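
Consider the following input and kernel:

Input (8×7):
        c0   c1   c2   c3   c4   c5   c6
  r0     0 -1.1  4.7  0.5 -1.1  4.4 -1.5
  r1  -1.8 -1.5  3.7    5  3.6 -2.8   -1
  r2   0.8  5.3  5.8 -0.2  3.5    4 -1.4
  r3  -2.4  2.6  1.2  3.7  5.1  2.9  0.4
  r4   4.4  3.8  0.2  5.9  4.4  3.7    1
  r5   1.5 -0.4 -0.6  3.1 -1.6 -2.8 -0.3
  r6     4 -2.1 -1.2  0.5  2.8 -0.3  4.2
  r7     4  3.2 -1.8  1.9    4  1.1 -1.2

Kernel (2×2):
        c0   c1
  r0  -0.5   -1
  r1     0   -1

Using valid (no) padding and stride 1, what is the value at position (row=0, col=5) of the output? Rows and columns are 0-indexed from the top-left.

The receptive field on the input at this output position is [4.4 -1.5 / -2.8 -1]. Elementwise product with the kernel and sum: 4.4·-0.5 + -1.5·-1 + -1·-1.

0.3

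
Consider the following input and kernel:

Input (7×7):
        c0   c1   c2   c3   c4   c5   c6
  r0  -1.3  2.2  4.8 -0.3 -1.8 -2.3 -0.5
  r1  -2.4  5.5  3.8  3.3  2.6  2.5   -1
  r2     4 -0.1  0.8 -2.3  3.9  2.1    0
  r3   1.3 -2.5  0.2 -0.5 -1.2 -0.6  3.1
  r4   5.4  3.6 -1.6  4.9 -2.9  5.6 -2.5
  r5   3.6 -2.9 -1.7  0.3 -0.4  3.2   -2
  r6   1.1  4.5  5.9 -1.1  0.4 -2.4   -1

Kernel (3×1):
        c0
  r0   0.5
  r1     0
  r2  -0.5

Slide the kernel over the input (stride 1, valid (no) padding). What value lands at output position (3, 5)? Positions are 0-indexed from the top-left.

-1.9

The receptive field on the input at this output position is [-0.6 / 5.6 / 3.2]. Elementwise product with the kernel and sum: -0.6·0.5 + 3.2·-0.5.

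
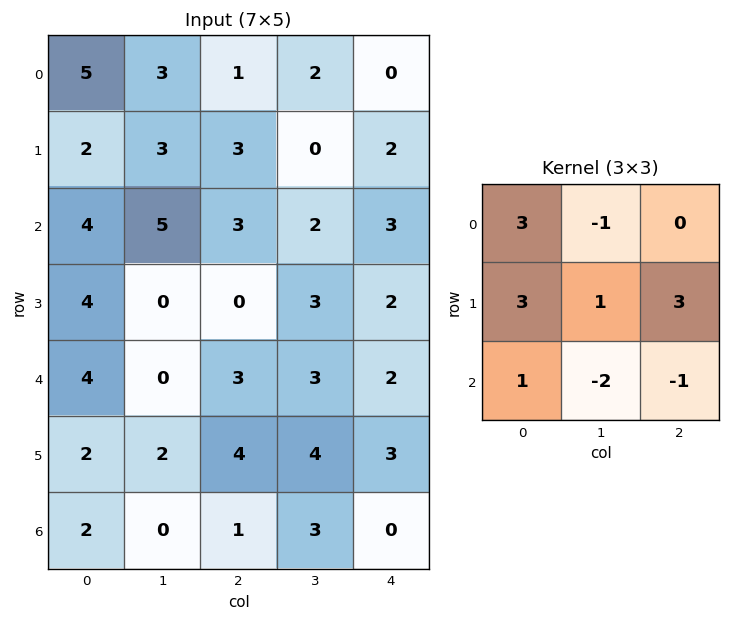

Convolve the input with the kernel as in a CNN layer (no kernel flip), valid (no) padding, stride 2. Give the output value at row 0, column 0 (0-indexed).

21

The receptive field on the input at this output position is [5 3 1 / 2 3 3 / 4 5 3]. Elementwise product with the kernel and sum: 5·3 + 3·-1 + 2·3 + 3·1 + 3·3 + 4·1 + 5·-2 + 3·-1.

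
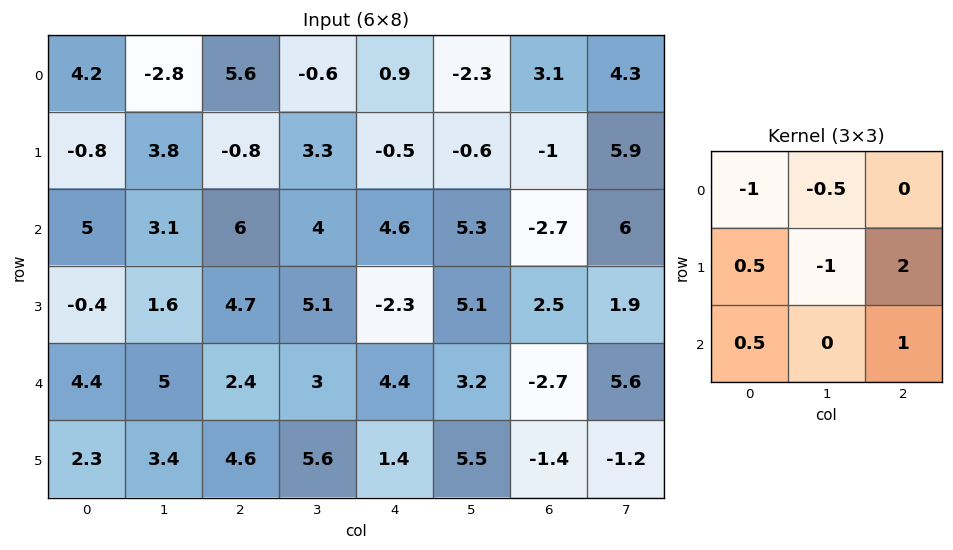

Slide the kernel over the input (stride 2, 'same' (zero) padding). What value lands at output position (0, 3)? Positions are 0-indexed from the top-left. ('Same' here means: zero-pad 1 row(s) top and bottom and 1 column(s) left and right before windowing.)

9.95

The receptive field on the zero-padded input at this output position is [0 0 0 / -2.3 3.1 4.3 / -0.6 -1 5.9]. Elementwise product with the kernel and sum: 0·-1 + 0·-0.5 + -2.3·0.5 + 3.1·-1 + 4.3·2 + -0.6·0.5 + 5.9·1.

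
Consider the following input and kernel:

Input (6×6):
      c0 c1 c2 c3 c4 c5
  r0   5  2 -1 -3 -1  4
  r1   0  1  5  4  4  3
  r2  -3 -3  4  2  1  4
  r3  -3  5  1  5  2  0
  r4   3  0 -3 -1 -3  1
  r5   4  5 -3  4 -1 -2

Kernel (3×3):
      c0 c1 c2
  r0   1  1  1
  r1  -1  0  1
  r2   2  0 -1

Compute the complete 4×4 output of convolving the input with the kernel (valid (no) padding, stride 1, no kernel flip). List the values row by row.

Output[0,0]: The receptive field on the input at this output position is [5 2 -1 / 0 1 5 / -3 -3 4]. Elementwise product with the kernel and sum: 5·1 + 2·1 + -1·1 + 0·-1 + 5·1 + -3·2 + 4·-1.
Output[0,1]: The receptive field on the input at this output position is [2 -1 -3 / 1 5 4 / -3 4 2]. Elementwise product with the kernel and sum: 2·1 + -1·1 + -3·1 + 1·-1 + 4·1 + -3·2 + 2·-1.

1 -7 1 -1
6 20 10 23
11 4 5 -1
8 16 3 19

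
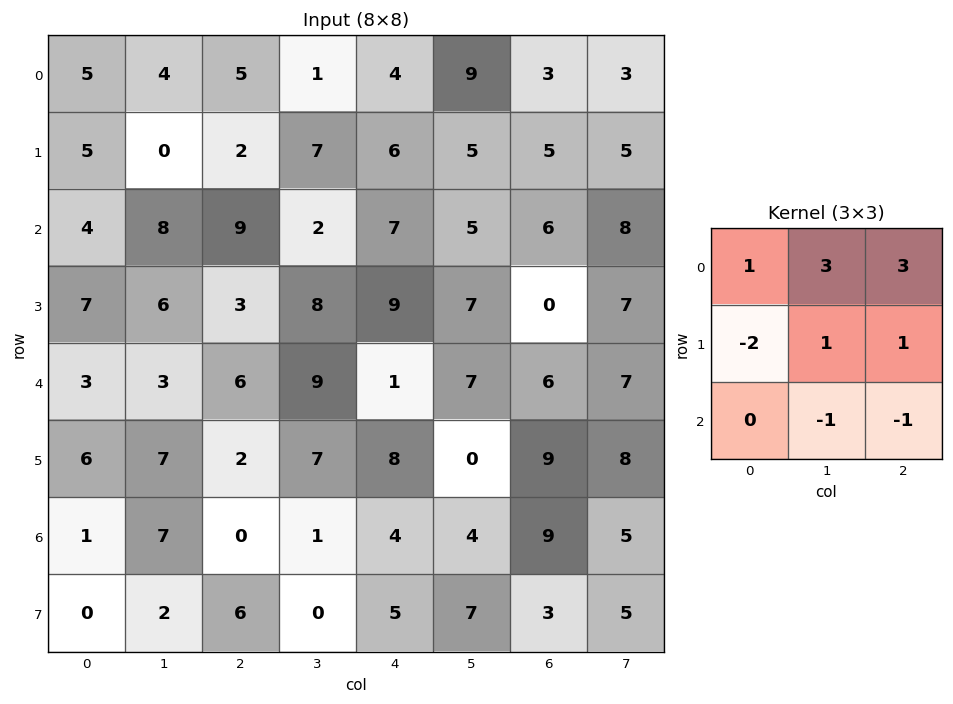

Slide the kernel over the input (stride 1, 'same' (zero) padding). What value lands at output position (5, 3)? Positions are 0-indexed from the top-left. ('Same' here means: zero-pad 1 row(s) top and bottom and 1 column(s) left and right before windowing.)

42

The receptive field on the zero-padded input at this output position is [6 9 1 / 2 7 8 / 0 1 4]. Elementwise product with the kernel and sum: 6·1 + 9·3 + 1·3 + 2·-2 + 7·1 + 8·1 + 1·-1 + 4·-1.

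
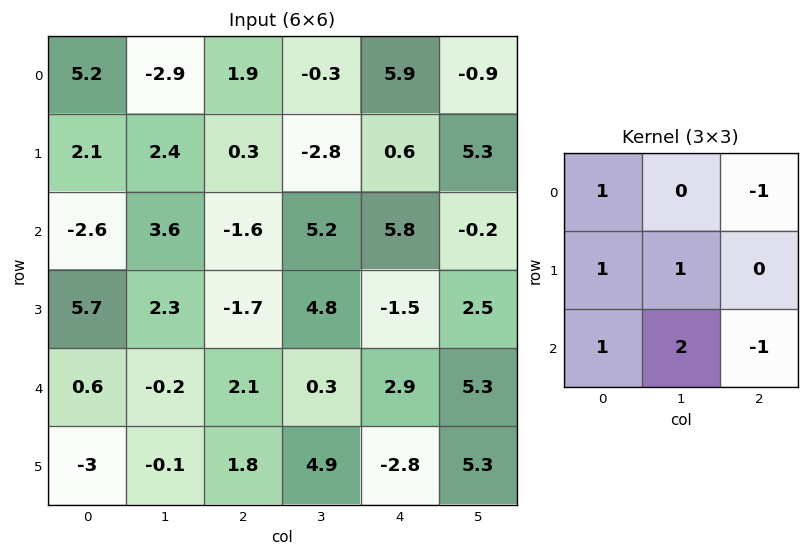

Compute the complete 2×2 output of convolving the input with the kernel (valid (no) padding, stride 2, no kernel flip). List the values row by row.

14 -3.5
5.1 -4.5

Output[0,0]: The receptive field on the input at this output position is [5.2 -2.9 1.9 / 2.1 2.4 0.3 / -2.6 3.6 -1.6]. Elementwise product with the kernel and sum: 5.2·1 + 1.9·-1 + 2.1·1 + 2.4·1 + -2.6·1 + 3.6·2 + -1.6·-1.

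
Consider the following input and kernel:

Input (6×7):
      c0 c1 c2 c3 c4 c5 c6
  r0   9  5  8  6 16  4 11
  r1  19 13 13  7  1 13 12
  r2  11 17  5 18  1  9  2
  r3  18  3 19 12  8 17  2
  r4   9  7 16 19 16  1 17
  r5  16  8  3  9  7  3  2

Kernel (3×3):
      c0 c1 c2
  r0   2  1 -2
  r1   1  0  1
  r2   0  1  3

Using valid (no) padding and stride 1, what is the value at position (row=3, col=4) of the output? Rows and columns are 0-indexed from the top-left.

71

The receptive field on the input at this output position is [8 17 2 / 16 1 17 / 7 3 2]. Elementwise product with the kernel and sum: 8·2 + 17·1 + 2·-2 + 16·1 + 17·1 + 3·1 + 2·3.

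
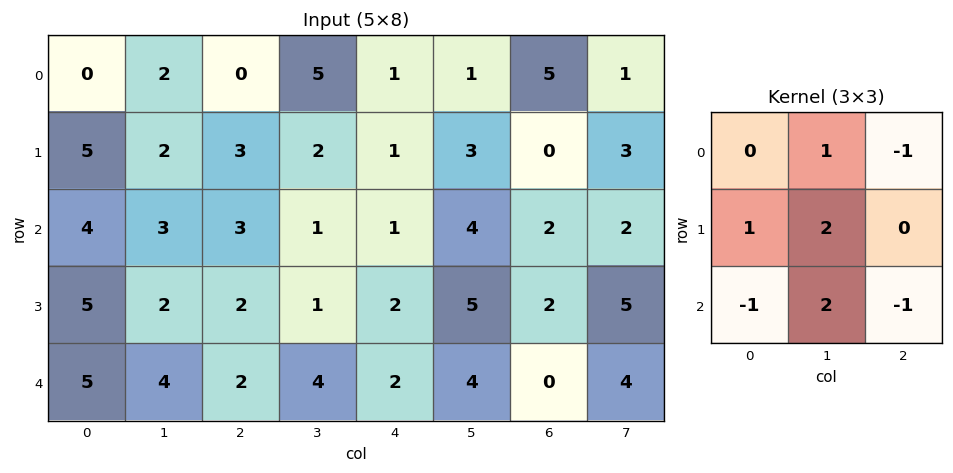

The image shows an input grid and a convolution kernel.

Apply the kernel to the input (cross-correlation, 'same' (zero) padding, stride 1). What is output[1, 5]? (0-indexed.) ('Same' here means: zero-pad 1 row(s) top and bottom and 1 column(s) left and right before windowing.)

The receptive field on the zero-padded input at this output position is [1 1 5 / 1 3 0 / 1 4 2]. Elementwise product with the kernel and sum: 1·1 + 5·-1 + 1·1 + 3·2 + 1·-1 + 4·2 + 2·-1.

8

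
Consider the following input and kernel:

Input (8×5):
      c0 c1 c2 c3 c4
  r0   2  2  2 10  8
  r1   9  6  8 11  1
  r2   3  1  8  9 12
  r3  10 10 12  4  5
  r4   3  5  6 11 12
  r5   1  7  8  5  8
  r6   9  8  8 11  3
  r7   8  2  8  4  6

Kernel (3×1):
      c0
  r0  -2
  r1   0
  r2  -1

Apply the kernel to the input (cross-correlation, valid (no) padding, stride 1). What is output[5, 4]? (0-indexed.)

The receptive field on the input at this output position is [8 / 3 / 6]. Elementwise product with the kernel and sum: 8·-2 + 6·-1.

-22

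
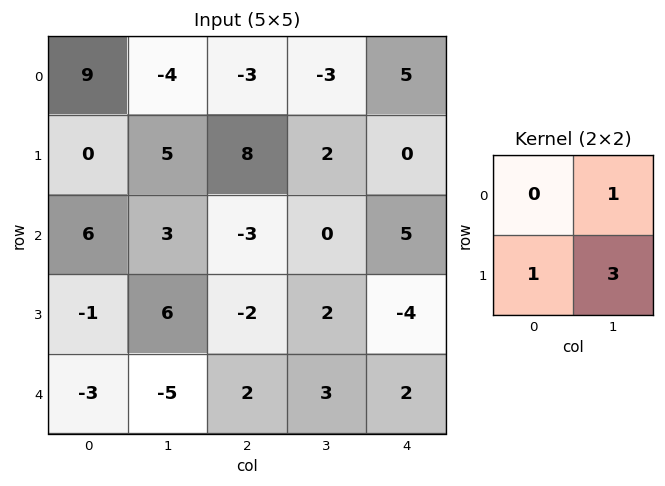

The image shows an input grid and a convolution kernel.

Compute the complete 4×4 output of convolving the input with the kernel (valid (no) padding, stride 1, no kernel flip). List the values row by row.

11 26 11 7
20 2 -1 15
20 -3 4 -5
-12 -1 13 5

Output[0,0]: The receptive field on the input at this output position is [9 -4 / 0 5]. Elementwise product with the kernel and sum: -4·1 + 0·1 + 5·3.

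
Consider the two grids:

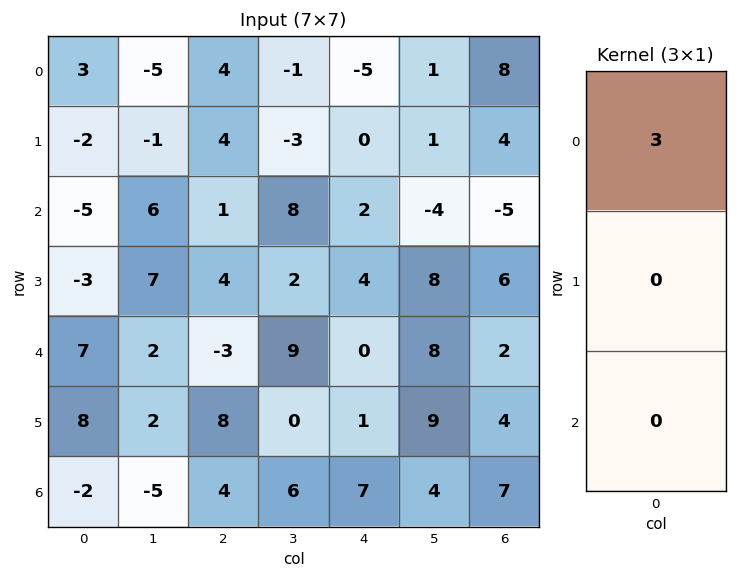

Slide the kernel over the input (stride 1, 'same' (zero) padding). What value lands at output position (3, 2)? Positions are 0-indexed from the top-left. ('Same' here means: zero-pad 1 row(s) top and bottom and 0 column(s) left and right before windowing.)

The receptive field on the zero-padded input at this output position is [1 / 4 / -3]. Elementwise product with the kernel and sum: 1·3.

3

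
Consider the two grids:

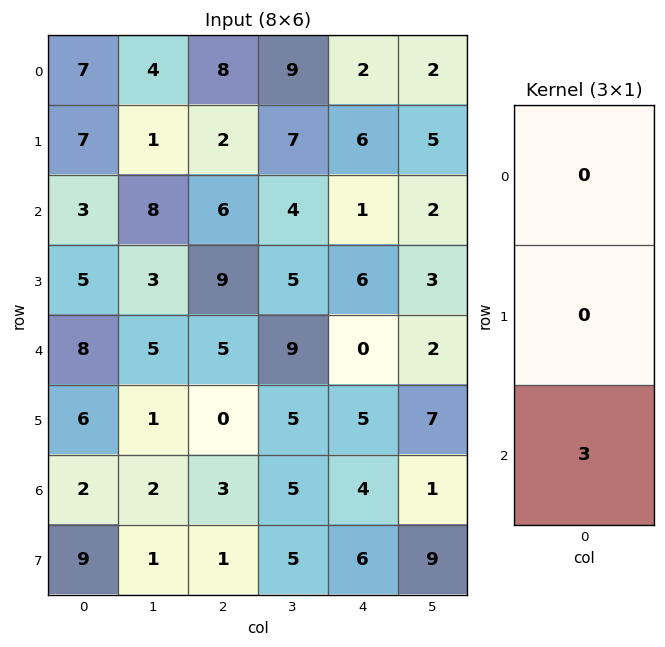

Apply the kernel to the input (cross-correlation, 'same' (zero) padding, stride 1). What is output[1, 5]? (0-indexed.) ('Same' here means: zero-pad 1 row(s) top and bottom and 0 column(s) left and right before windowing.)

The receptive field on the zero-padded input at this output position is [2 / 5 / 2]. Elementwise product with the kernel and sum: 2·3.

6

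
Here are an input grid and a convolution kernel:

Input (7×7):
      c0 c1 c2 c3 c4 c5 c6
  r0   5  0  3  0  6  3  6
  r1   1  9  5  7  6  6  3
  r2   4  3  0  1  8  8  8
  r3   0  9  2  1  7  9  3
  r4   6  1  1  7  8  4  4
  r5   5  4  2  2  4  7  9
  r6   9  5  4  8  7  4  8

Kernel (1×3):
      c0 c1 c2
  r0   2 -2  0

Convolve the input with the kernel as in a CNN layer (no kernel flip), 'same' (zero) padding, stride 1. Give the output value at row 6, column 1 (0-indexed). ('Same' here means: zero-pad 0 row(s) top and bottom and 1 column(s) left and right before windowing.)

The receptive field on the zero-padded input at this output position is [9 5 4]. Elementwise product with the kernel and sum: 9·2 + 5·-2.

8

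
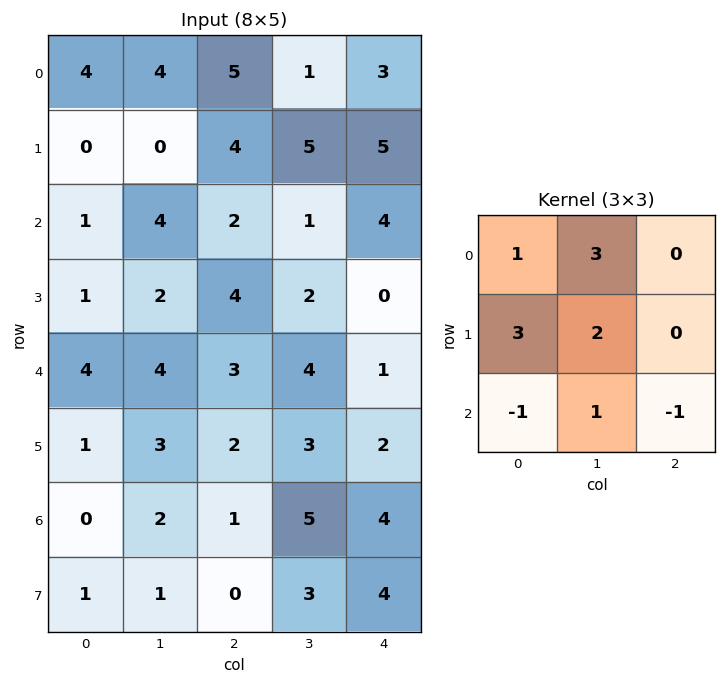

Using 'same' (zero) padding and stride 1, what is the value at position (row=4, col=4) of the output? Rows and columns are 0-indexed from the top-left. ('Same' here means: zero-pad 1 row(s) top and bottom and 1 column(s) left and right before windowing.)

15

The receptive field on the zero-padded input at this output position is [2 0 0 / 4 1 0 / 3 2 0]. Elementwise product with the kernel and sum: 2·1 + 0·3 + 4·3 + 1·2 + 3·-1 + 2·1 + 0·-1.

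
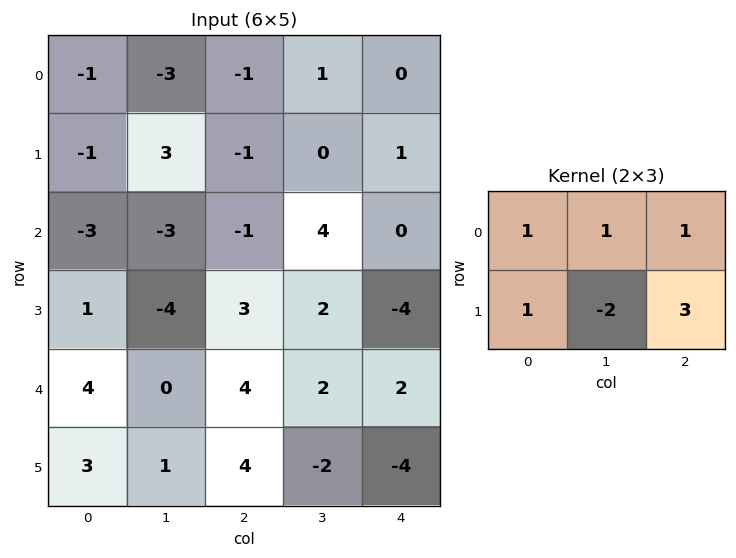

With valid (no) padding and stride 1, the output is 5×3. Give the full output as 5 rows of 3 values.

Output[0,0]: The receptive field on the input at this output position is [-1 -3 -1 / -1 3 -1]. Elementwise product with the kernel and sum: -1·1 + -3·1 + -1·1 + -1·1 + 3·-2 + -1·3.
Output[0,1]: The receptive field on the input at this output position is [-3 -1 1 / 3 -1 0]. Elementwise product with the kernel and sum: -3·1 + -1·1 + 1·1 + 3·1 + -1·-2 + 0·3.

-15 2 2
1 13 -9
11 -4 -10
16 -1 7
21 -7 4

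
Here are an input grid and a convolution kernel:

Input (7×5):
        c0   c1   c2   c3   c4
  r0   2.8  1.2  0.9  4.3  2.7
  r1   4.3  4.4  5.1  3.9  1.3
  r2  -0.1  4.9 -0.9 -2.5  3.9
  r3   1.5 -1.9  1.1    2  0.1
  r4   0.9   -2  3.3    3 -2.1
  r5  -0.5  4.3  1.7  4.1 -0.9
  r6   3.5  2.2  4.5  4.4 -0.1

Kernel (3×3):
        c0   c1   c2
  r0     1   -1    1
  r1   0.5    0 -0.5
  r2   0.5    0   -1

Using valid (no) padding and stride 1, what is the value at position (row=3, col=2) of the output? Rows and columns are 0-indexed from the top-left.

The receptive field on the input at this output position is [1.1 2 0.1 / 3.3 3 -2.1 / 1.7 4.1 -0.9]. Elementwise product with the kernel and sum: 1.1·1 + 2·-1 + 0.1·1 + 3.3·0.5 + -2.1·-0.5 + 1.7·0.5 + -0.9·-1.

3.65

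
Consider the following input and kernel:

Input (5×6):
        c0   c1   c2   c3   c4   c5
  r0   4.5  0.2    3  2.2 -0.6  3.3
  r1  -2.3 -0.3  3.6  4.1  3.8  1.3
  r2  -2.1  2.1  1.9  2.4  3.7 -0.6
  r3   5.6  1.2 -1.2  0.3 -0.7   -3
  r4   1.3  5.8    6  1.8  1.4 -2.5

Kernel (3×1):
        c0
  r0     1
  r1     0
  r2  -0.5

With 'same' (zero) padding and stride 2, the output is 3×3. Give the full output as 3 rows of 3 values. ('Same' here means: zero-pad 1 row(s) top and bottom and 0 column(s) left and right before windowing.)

Output[0,0]: The receptive field on the zero-padded input at this output position is [0 / 4.5 / -2.3]. Elementwise product with the kernel and sum: 0·1 + -2.3·-0.5.

1.15 -1.8 -1.9
-5.1 4.2 4.15
5.6 -1.2 -0.7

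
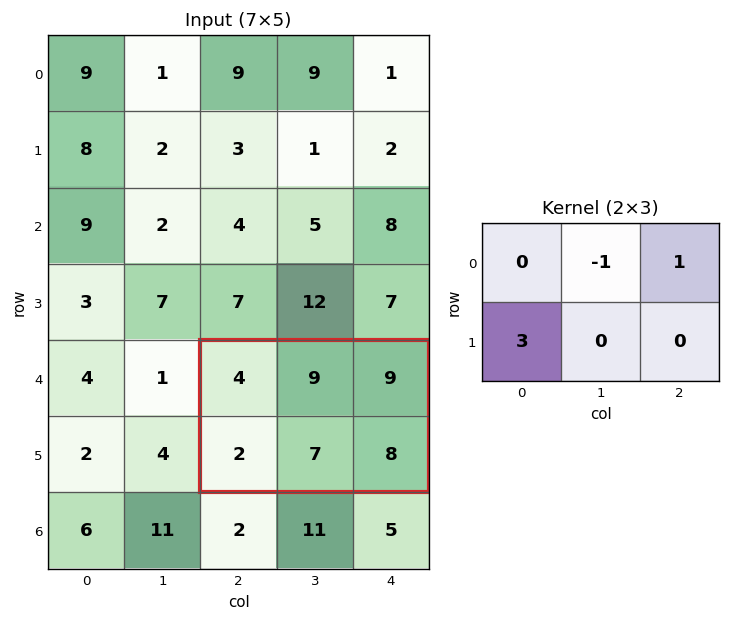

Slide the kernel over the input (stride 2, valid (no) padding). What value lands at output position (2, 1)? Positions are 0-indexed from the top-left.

6

The receptive field on the input at this output position is [4 9 9 / 2 7 8]. Elementwise product with the kernel and sum: 9·-1 + 9·1 + 2·3.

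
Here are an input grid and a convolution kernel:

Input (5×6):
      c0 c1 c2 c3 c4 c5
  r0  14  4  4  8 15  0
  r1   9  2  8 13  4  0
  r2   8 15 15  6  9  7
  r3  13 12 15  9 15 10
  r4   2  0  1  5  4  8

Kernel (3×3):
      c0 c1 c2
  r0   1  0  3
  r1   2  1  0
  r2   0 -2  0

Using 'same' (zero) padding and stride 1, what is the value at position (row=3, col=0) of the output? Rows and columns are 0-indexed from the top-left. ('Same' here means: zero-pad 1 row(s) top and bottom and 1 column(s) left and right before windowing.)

54

The receptive field on the zero-padded input at this output position is [0 8 15 / 0 13 12 / 0 2 0]. Elementwise product with the kernel and sum: 0·1 + 15·3 + 0·2 + 13·1 + 2·-2.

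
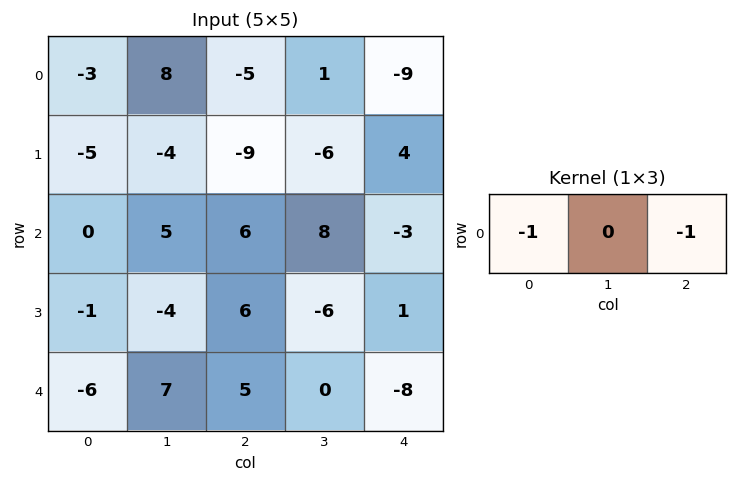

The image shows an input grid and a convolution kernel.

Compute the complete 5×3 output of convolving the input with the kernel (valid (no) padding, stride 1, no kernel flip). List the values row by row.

Output[0,0]: The receptive field on the input at this output position is [-3 8 -5]. Elementwise product with the kernel and sum: -3·-1 + -5·-1.

8 -9 14
14 10 5
-6 -13 -3
-5 10 -7
1 -7 3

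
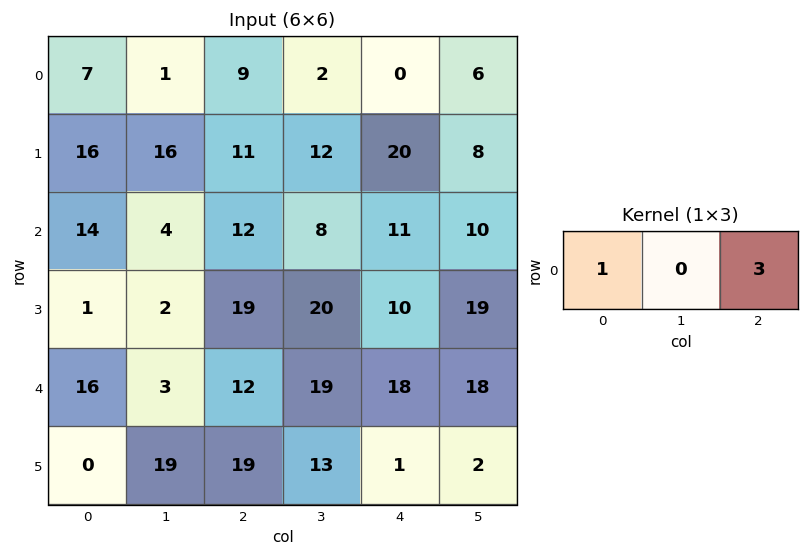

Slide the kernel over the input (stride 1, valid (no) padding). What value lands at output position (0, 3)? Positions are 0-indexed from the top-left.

The receptive field on the input at this output position is [2 0 6]. Elementwise product with the kernel and sum: 2·1 + 6·3.

20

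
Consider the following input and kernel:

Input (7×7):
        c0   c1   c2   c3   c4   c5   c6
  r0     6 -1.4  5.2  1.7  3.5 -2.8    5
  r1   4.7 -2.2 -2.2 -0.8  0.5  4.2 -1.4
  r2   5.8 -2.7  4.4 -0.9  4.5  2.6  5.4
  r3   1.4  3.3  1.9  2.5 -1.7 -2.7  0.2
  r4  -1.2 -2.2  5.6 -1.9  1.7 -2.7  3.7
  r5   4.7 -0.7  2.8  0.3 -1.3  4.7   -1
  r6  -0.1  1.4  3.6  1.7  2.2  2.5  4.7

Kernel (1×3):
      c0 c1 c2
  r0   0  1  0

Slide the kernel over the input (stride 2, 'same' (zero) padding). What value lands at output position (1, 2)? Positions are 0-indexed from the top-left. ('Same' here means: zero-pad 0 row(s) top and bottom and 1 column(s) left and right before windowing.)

The receptive field on the zero-padded input at this output position is [-0.9 4.5 2.6]. Elementwise product with the kernel and sum: 4.5·1.

4.5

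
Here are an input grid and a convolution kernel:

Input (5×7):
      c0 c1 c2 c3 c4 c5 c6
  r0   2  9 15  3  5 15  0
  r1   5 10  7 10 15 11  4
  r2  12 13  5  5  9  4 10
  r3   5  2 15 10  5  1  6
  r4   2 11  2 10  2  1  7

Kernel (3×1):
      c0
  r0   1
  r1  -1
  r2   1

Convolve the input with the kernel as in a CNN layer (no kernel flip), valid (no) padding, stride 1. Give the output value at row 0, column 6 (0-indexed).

6

The receptive field on the input at this output position is [0 / 4 / 10]. Elementwise product with the kernel and sum: 0·1 + 4·-1 + 10·1.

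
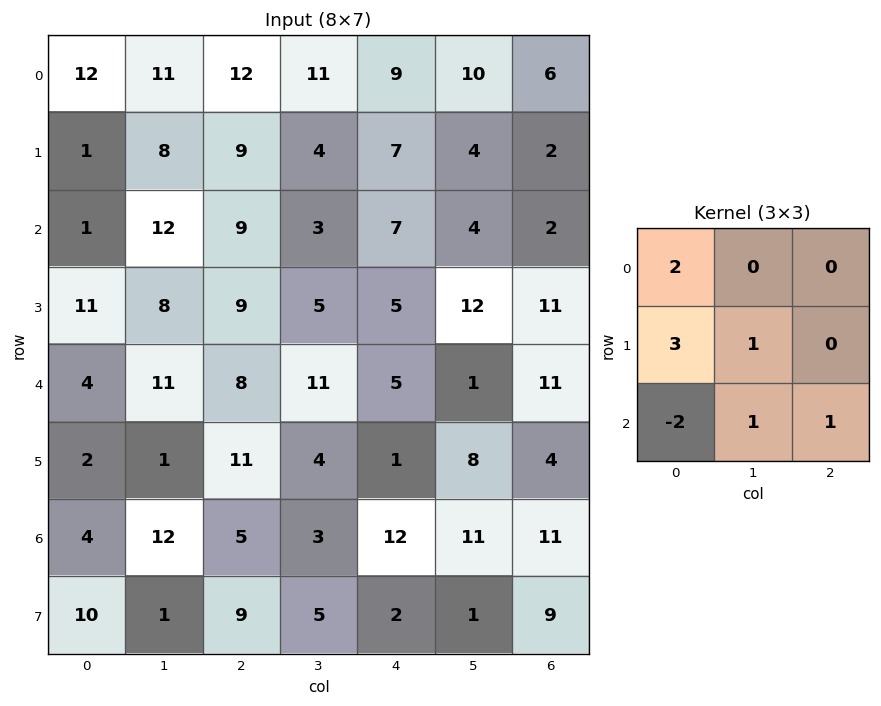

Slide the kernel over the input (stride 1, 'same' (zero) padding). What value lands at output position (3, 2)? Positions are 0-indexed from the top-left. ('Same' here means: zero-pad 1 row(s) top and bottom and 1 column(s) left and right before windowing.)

The receptive field on the zero-padded input at this output position is [12 9 3 / 8 9 5 / 11 8 11]. Elementwise product with the kernel and sum: 12·2 + 8·3 + 9·1 + 11·-2 + 8·1 + 11·1.

54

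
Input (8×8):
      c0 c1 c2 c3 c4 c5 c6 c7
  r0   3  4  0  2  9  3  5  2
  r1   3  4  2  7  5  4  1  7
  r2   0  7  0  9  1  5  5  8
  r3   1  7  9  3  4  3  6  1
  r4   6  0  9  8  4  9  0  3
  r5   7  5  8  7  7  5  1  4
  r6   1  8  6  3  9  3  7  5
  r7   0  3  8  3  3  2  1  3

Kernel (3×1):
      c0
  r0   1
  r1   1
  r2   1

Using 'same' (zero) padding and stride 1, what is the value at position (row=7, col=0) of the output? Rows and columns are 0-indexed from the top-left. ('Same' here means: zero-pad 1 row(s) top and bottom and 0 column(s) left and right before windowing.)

1

The receptive field on the zero-padded input at this output position is [1 / 0 / 0]. Elementwise product with the kernel and sum: 1·1 + 0·1 + 0·1.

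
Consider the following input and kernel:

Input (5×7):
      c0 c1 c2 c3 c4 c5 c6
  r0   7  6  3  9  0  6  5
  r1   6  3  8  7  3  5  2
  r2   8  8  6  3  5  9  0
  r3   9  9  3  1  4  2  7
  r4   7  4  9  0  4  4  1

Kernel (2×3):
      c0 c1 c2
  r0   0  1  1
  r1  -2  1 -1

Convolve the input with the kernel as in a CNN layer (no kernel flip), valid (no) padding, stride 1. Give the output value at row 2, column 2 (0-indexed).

-1

The receptive field on the input at this output position is [6 3 5 / 3 1 4]. Elementwise product with the kernel and sum: 3·1 + 5·1 + 3·-2 + 1·1 + 4·-1.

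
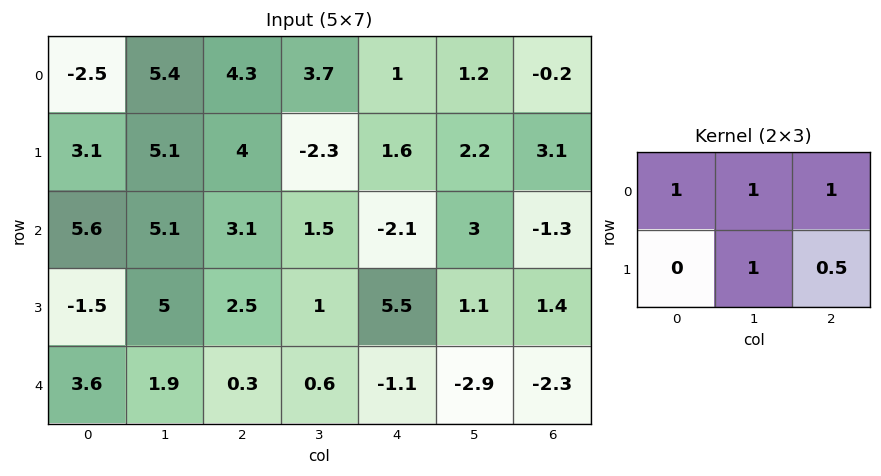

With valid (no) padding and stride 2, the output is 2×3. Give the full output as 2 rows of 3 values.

Output[0,0]: The receptive field on the input at this output position is [-2.5 5.4 4.3 / 3.1 5.1 4]. Elementwise product with the kernel and sum: -2.5·1 + 5.4·1 + 4.3·1 + 5.1·1 + 4·0.5.
Output[0,1]: The receptive field on the input at this output position is [4.3 3.7 1 / 4 -2.3 1.6]. Elementwise product with the kernel and sum: 4.3·1 + 3.7·1 + 1·1 + -2.3·1 + 1.6·0.5.

14.3 7.5 5.75
20.05 6.25 1.4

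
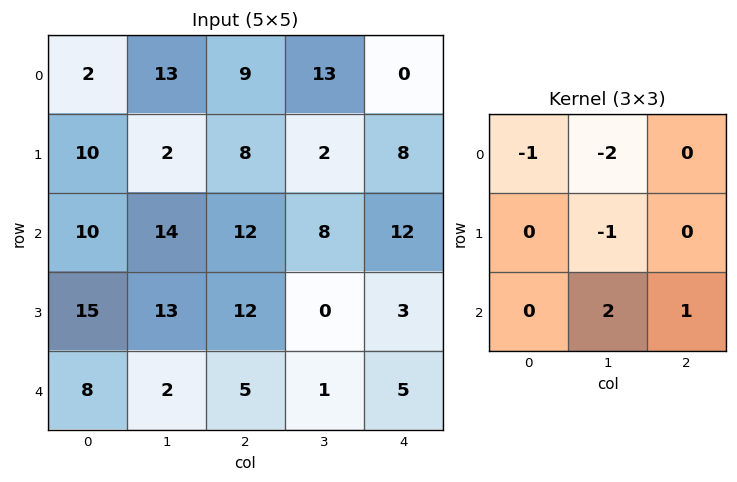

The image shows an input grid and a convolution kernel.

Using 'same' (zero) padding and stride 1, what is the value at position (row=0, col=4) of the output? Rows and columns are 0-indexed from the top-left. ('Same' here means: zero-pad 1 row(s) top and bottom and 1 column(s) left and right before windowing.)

16

The receptive field on the zero-padded input at this output position is [0 0 0 / 13 0 0 / 2 8 0]. Elementwise product with the kernel and sum: 0·-1 + 0·-2 + 0·-1 + 8·2 + 0·1.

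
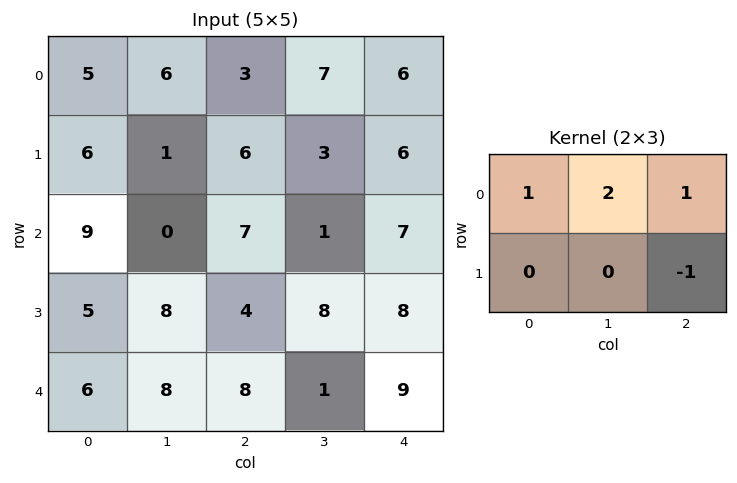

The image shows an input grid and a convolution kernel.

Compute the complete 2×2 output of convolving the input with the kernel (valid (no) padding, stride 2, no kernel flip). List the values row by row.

Output[0,0]: The receptive field on the input at this output position is [5 6 3 / 6 1 6]. Elementwise product with the kernel and sum: 5·1 + 6·2 + 3·1 + 6·-1.
Output[0,1]: The receptive field on the input at this output position is [3 7 6 / 6 3 6]. Elementwise product with the kernel and sum: 3·1 + 7·2 + 6·1 + 6·-1.

14 17
12 8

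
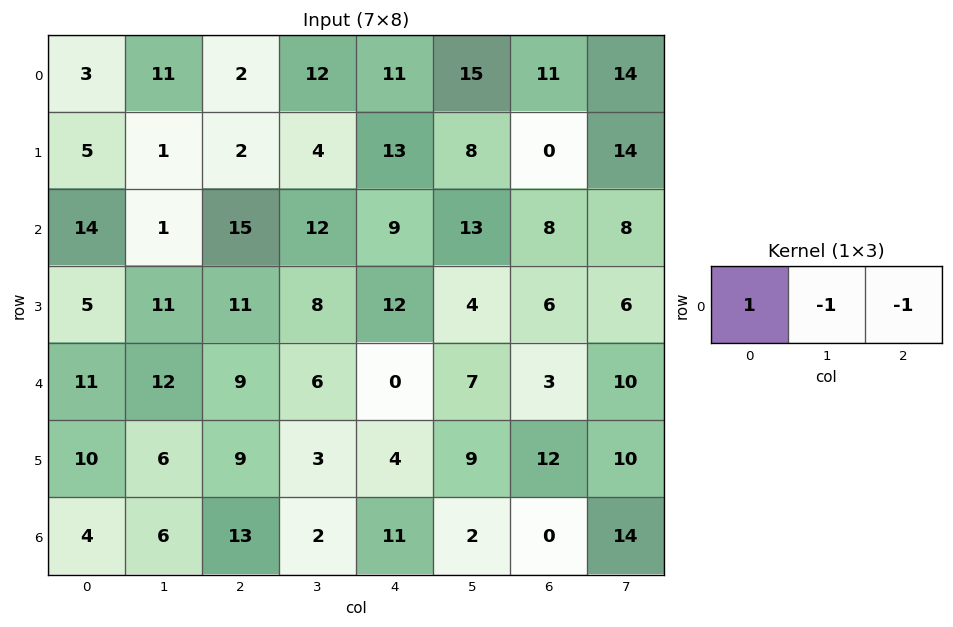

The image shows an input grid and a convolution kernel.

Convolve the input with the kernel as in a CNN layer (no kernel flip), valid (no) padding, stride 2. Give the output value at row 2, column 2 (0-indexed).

-10

The receptive field on the input at this output position is [0 7 3]. Elementwise product with the kernel and sum: 0·1 + 7·-1 + 3·-1.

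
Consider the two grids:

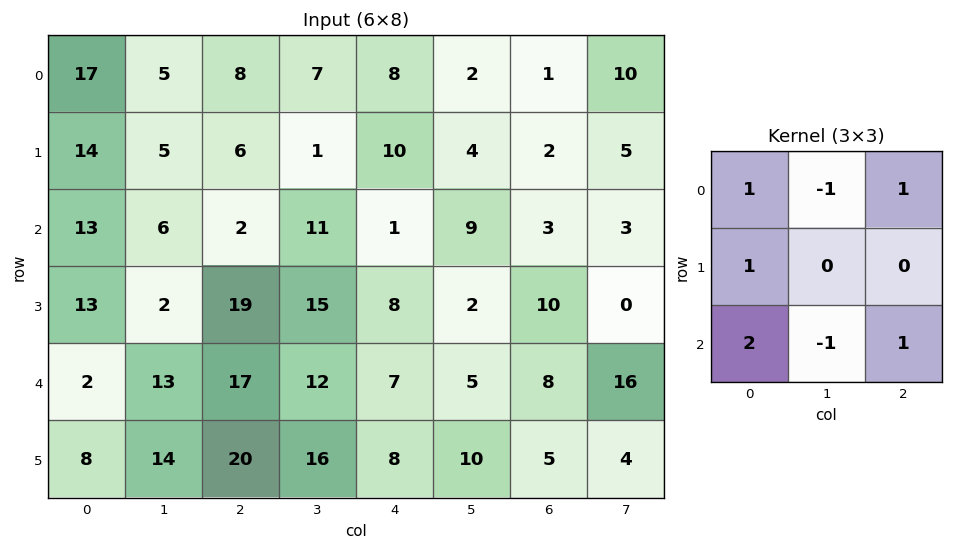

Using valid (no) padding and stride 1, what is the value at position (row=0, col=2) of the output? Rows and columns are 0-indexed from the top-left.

The receptive field on the input at this output position is [8 7 8 / 6 1 10 / 2 11 1]. Elementwise product with the kernel and sum: 8·1 + 7·-1 + 8·1 + 6·1 + 2·2 + 11·-1 + 1·1.

9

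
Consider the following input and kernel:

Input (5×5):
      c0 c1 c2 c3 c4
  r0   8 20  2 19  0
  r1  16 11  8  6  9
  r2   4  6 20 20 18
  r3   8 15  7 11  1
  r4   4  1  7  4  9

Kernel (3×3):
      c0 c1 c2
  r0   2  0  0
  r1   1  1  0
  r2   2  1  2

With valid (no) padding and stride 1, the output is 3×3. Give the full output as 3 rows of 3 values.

Output[0,0]: The receptive field on the input at this output position is [8 20 2 / 16 11 8 / 4 6 20]. Elementwise product with the kernel and sum: 8·2 + 16·1 + 11·1 + 4·2 + 6·1 + 20·2.
Output[0,1]: The receptive field on the input at this output position is [20 2 19 / 11 8 6 / 6 20 20]. Elementwise product with the kernel and sum: 20·2 + 11·1 + 8·1 + 6·2 + 20·1 + 20·2.

97 131 114
87 107 83
54 51 94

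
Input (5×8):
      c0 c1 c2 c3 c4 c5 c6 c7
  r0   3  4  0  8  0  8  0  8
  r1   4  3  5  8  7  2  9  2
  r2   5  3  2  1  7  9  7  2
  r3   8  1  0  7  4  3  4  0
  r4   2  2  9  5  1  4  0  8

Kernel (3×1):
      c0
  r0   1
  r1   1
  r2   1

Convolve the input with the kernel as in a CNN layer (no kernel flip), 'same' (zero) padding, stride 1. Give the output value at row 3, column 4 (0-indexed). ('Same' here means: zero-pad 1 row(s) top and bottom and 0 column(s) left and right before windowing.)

The receptive field on the zero-padded input at this output position is [7 / 4 / 1]. Elementwise product with the kernel and sum: 7·1 + 4·1 + 1·1.

12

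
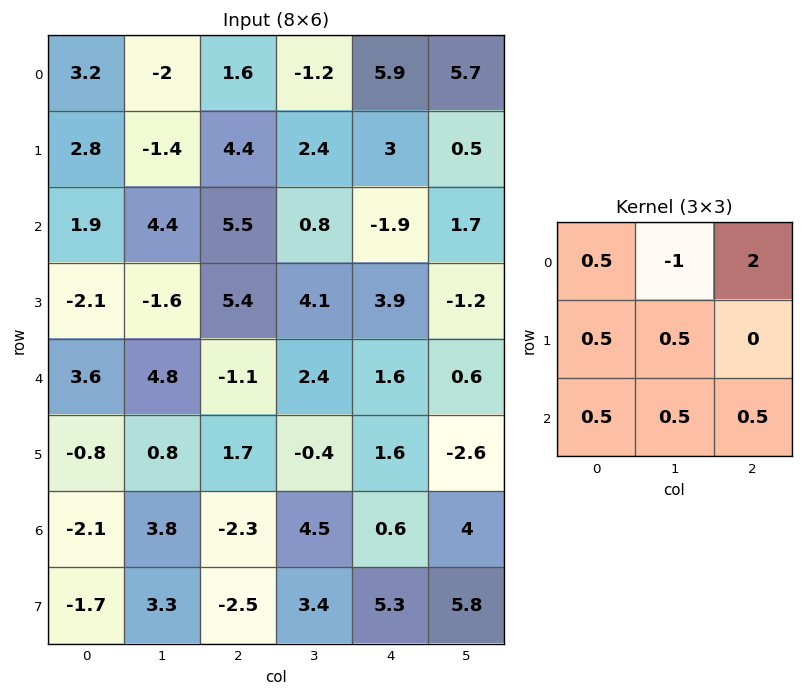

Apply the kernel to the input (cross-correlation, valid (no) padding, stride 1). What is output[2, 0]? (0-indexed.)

9.35

The receptive field on the input at this output position is [1.9 4.4 5.5 / -2.1 -1.6 5.4 / 3.6 4.8 -1.1]. Elementwise product with the kernel and sum: 1.9·0.5 + 4.4·-1 + 5.5·2 + -2.1·0.5 + -1.6·0.5 + 3.6·0.5 + 4.8·0.5 + -1.1·0.5.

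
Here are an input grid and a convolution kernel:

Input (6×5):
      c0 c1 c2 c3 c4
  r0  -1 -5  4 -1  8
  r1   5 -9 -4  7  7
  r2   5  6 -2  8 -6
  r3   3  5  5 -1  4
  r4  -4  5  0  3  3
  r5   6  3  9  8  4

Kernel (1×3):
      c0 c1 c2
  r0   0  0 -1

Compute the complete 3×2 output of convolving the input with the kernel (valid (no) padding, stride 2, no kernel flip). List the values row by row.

-4 -8
2 6
0 -3

Output[0,0]: The receptive field on the input at this output position is [-1 -5 4]. Elementwise product with the kernel and sum: 4·-1.
Output[0,1]: The receptive field on the input at this output position is [4 -1 8]. Elementwise product with the kernel and sum: 8·-1.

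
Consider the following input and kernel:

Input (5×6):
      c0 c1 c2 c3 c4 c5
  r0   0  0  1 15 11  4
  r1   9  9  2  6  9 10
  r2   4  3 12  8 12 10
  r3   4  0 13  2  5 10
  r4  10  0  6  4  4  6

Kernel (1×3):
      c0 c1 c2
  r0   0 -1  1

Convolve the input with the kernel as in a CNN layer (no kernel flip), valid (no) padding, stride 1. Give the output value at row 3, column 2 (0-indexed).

The receptive field on the input at this output position is [13 2 5]. Elementwise product with the kernel and sum: 2·-1 + 5·1.

3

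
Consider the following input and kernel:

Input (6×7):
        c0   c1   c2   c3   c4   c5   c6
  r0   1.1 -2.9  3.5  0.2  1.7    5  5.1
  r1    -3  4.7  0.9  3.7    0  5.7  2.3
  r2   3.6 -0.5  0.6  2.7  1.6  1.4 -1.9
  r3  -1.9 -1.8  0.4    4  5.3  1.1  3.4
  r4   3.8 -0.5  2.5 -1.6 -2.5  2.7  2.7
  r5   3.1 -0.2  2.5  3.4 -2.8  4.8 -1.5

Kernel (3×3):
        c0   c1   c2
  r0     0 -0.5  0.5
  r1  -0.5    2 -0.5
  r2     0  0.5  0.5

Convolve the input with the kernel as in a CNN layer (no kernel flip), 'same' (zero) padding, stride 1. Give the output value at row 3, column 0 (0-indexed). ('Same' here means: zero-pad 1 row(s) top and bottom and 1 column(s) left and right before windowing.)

-3.3

The receptive field on the zero-padded input at this output position is [0 3.6 -0.5 / 0 -1.9 -1.8 / 0 3.8 -0.5]. Elementwise product with the kernel and sum: 3.6·-0.5 + -0.5·0.5 + 0·-0.5 + -1.9·2 + -1.8·-0.5 + 3.8·0.5 + -0.5·0.5.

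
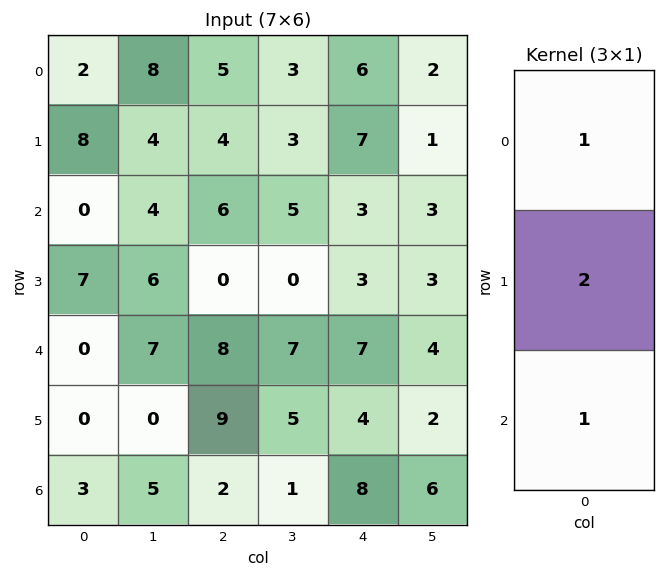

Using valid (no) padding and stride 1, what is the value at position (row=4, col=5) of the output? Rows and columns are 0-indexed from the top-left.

The receptive field on the input at this output position is [4 / 2 / 6]. Elementwise product with the kernel and sum: 4·1 + 2·2 + 6·1.

14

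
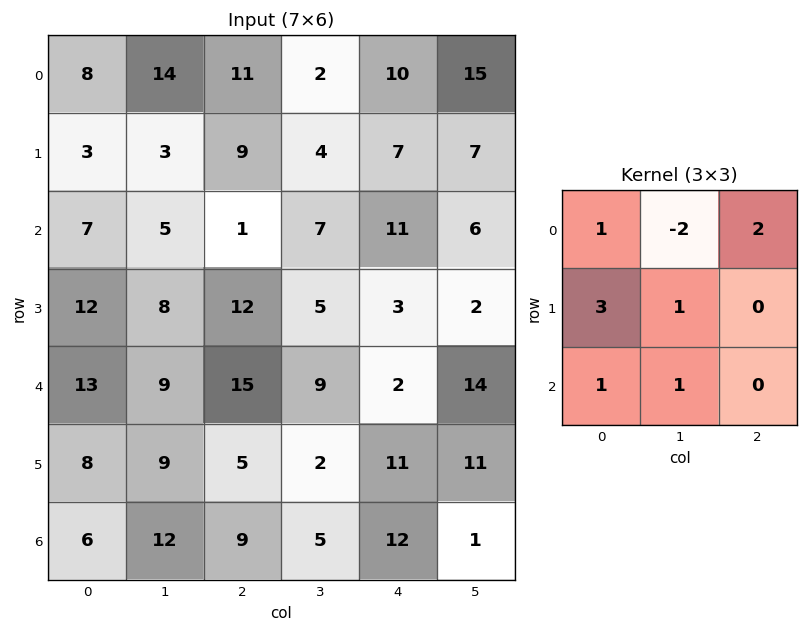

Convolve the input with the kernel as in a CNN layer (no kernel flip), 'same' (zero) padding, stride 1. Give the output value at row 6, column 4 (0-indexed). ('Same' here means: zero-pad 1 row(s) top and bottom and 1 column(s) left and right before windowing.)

The receptive field on the zero-padded input at this output position is [2 11 11 / 5 12 1 / 0 0 0]. Elementwise product with the kernel and sum: 2·1 + 11·-2 + 11·2 + 5·3 + 12·1 + 0·1 + 0·1.

29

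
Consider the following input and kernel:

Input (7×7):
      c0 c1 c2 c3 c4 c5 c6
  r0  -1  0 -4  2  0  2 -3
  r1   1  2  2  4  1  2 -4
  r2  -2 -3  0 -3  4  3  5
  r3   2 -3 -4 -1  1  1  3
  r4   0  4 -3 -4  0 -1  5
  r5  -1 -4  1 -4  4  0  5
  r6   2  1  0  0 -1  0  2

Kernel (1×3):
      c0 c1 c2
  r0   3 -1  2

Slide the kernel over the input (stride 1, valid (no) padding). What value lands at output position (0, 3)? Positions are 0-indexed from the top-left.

The receptive field on the input at this output position is [2 0 2]. Elementwise product with the kernel and sum: 2·3 + 0·-1 + 2·2.

10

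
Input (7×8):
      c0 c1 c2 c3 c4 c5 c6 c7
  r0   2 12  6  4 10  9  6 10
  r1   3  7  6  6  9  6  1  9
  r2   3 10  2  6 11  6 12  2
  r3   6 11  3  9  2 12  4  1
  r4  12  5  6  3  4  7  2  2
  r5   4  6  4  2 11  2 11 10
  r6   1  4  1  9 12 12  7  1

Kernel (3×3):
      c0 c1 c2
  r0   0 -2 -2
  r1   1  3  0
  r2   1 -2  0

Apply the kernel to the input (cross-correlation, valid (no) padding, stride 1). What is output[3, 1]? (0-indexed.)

-3

The receptive field on the input at this output position is [11 3 9 / 5 6 3 / 6 4 2]. Elementwise product with the kernel and sum: 3·-2 + 9·-2 + 5·1 + 6·3 + 6·1 + 4·-2.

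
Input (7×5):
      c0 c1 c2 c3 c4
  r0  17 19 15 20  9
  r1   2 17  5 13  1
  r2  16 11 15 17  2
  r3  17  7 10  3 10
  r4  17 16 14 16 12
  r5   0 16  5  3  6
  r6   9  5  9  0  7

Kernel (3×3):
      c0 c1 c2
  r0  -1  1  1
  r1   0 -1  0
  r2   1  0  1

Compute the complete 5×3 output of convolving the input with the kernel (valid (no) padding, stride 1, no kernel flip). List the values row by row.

31 39 18
36 -4 12
34 43 27
-11 11 -2
15 14 27

Output[0,0]: The receptive field on the input at this output position is [17 19 15 / 2 17 5 / 16 11 15]. Elementwise product with the kernel and sum: 17·-1 + 19·1 + 15·1 + 17·-1 + 16·1 + 15·1.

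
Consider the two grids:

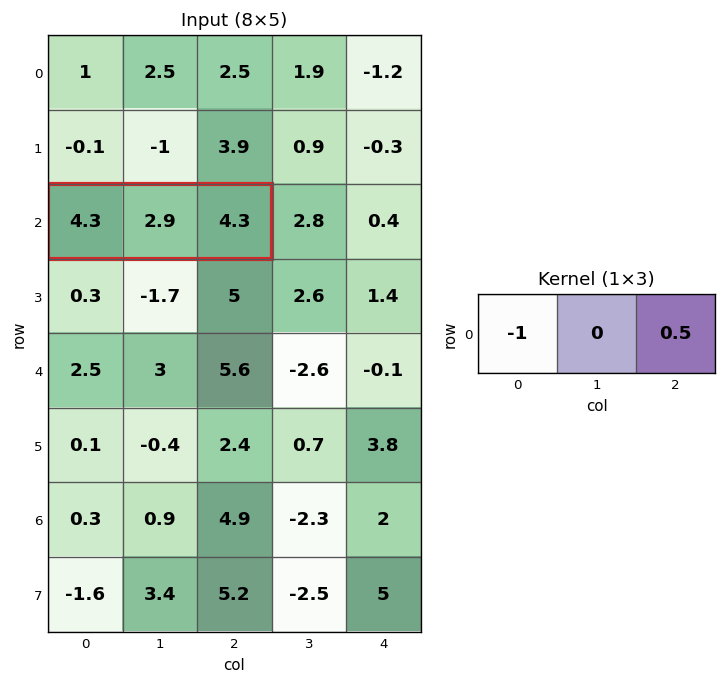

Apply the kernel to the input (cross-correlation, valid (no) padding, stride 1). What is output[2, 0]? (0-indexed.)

-2.15

The receptive field on the input at this output position is [4.3 2.9 4.3]. Elementwise product with the kernel and sum: 4.3·-1 + 4.3·0.5.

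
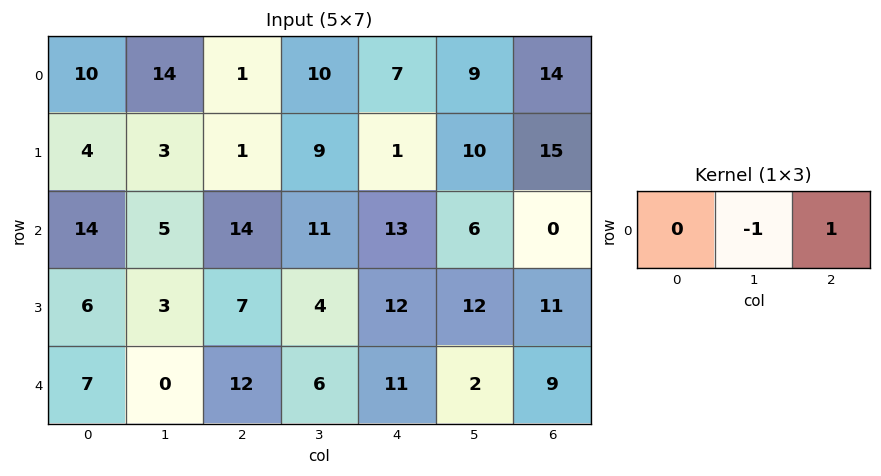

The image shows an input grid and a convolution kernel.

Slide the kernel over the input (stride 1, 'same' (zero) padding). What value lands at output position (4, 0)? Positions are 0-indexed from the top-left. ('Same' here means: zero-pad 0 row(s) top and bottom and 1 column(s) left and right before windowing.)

The receptive field on the zero-padded input at this output position is [0 7 0]. Elementwise product with the kernel and sum: 7·-1 + 0·1.

-7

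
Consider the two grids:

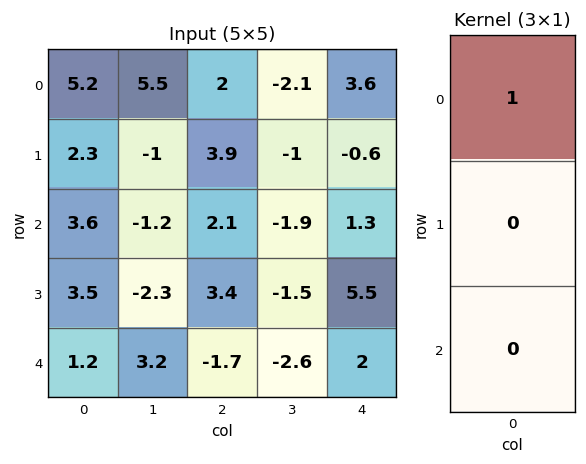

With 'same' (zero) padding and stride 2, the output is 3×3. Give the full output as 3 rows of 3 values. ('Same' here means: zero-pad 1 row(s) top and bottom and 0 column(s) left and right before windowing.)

0 0 0
2.3 3.9 -0.6
3.5 3.4 5.5

Output[0,0]: The receptive field on the zero-padded input at this output position is [0 / 5.2 / 2.3]. Elementwise product with the kernel and sum: 0·1.
Output[0,1]: The receptive field on the zero-padded input at this output position is [0 / 2 / 3.9]. Elementwise product with the kernel and sum: 0·1.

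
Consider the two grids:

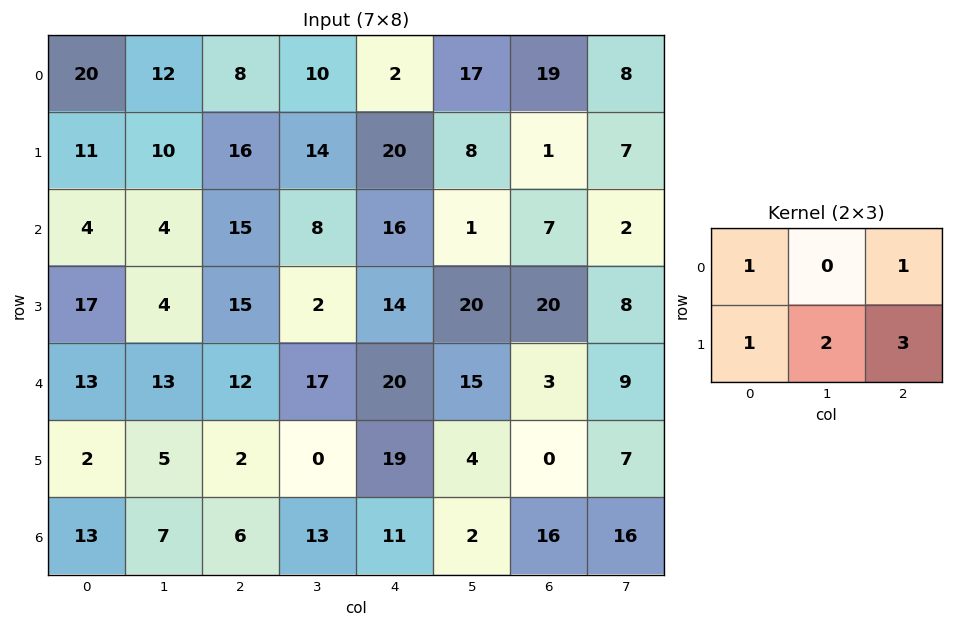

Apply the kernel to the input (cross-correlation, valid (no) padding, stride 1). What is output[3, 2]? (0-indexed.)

The receptive field on the input at this output position is [15 2 14 / 12 17 20]. Elementwise product with the kernel and sum: 15·1 + 14·1 + 12·1 + 17·2 + 20·3.

135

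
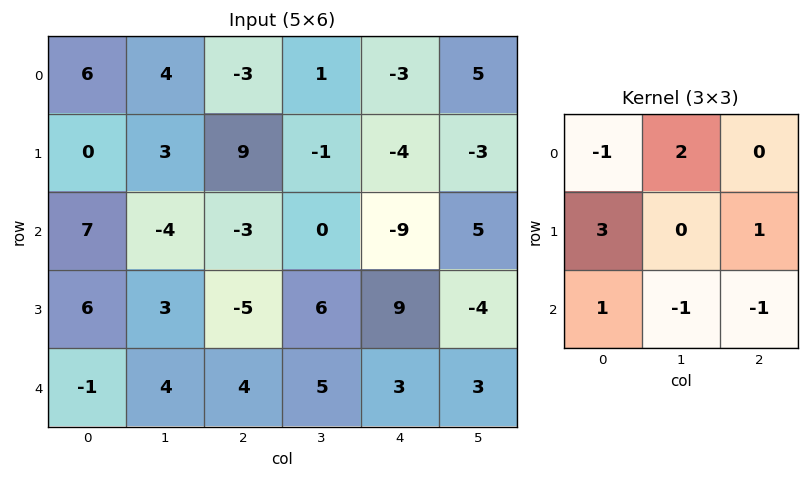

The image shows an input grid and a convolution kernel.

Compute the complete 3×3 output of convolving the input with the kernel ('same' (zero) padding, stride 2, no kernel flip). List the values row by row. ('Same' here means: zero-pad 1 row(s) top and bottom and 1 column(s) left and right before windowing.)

Output[0,0]: The receptive field on the zero-padded input at this output position is [0 0 0 / 0 6 4 / 0 0 3]. Elementwise product with the kernel and sum: 0·-1 + 0·2 + 0·3 + 4·1 + 0·1 + 0·-1 + 3·-1.
Output[0,1]: The receptive field on the zero-padded input at this output position is [0 0 0 / 4 -3 1 / 3 9 -1]. Elementwise product with the kernel and sum: 0·-1 + 0·2 + 4·3 + 1·1 + 3·1 + 9·-1 + -1·-1.

1 8 14
-13 5 -1
16 4 30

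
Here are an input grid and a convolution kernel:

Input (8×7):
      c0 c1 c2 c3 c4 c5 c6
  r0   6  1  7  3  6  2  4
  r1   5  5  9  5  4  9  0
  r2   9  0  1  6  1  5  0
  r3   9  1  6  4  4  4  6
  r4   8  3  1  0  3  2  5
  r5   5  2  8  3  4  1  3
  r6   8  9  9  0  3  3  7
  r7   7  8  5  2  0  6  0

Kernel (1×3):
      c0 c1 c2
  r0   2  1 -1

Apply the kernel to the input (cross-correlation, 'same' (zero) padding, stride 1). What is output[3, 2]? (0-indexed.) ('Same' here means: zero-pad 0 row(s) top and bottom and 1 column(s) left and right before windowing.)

4

The receptive field on the zero-padded input at this output position is [1 6 4]. Elementwise product with the kernel and sum: 1·2 + 6·1 + 4·-1.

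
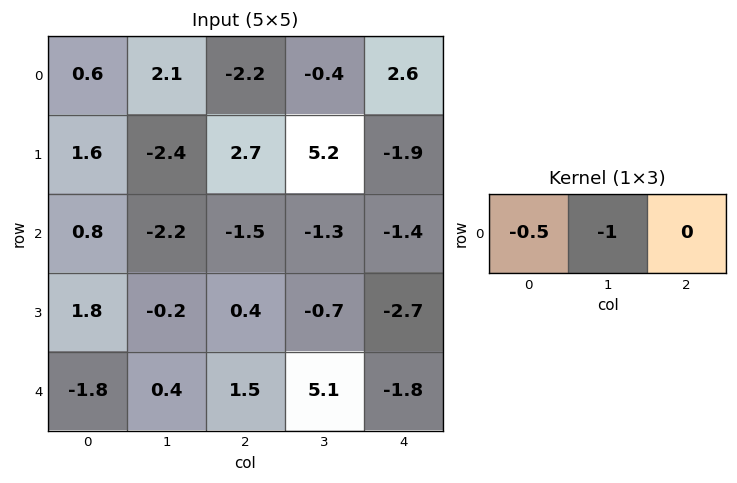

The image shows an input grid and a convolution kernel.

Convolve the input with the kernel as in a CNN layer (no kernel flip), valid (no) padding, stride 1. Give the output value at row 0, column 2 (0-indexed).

The receptive field on the input at this output position is [-2.2 -0.4 2.6]. Elementwise product with the kernel and sum: -2.2·-0.5 + -0.4·-1.

1.5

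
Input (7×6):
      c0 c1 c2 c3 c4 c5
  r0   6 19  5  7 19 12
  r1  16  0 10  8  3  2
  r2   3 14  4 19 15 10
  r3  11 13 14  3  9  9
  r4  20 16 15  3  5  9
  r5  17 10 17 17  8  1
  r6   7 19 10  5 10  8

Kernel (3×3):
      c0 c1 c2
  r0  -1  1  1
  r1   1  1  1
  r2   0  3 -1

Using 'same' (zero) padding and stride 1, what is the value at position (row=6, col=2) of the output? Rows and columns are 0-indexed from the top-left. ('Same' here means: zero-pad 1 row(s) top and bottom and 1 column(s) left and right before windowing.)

The receptive field on the zero-padded input at this output position is [10 17 17 / 19 10 5 / 0 0 0]. Elementwise product with the kernel and sum: 10·-1 + 17·1 + 17·1 + 19·1 + 10·1 + 5·1 + 0·3 + 0·-1.

58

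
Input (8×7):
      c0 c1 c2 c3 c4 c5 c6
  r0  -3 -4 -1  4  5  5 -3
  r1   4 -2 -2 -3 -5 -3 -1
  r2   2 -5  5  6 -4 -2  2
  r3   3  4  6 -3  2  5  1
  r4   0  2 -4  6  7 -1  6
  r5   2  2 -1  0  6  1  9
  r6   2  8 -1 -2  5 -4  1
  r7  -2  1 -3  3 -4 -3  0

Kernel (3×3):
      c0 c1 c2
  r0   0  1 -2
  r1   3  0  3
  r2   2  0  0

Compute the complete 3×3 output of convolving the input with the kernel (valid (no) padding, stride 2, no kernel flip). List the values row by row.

Output[0,0]: The receptive field on the input at this output position is [-3 -4 -1 / 4 -2 -2 / 2 -5 5]. Elementwise product with the kernel and sum: -4·1 + -1·-2 + 4·3 + -2·3 + 2·2.
Output[0,1]: The receptive field on the input at this output position is [-1 4 5 / -2 -3 -5 / 5 6 -4]. Elementwise product with the kernel and sum: 4·1 + 5·-2 + -2·3 + -5·3 + 5·2.

8 -17 -15
12 30 17
17 5 42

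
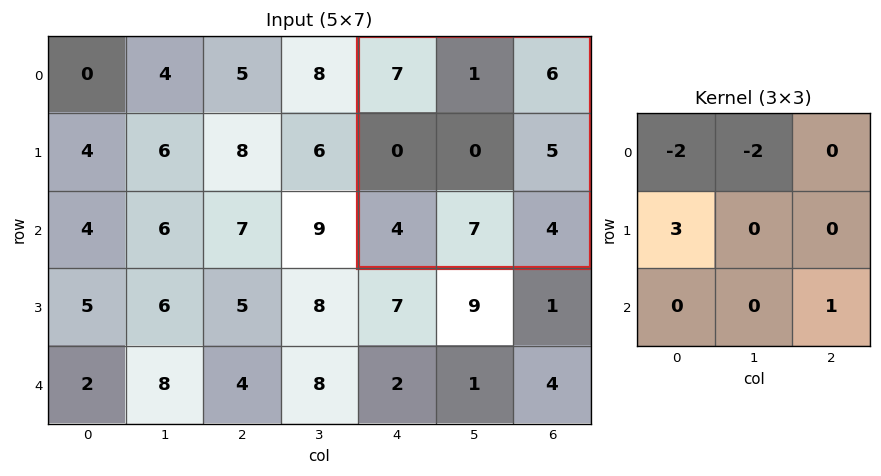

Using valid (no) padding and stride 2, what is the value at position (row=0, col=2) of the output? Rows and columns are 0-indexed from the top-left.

The receptive field on the input at this output position is [7 1 6 / 0 0 5 / 4 7 4]. Elementwise product with the kernel and sum: 7·-2 + 1·-2 + 0·3 + 4·1.

-12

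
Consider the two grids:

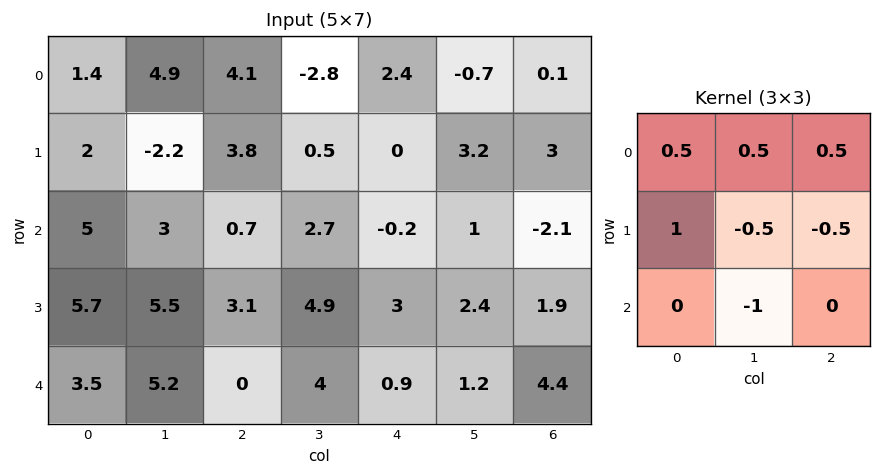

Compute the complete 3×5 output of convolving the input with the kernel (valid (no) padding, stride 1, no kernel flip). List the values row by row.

3.4 -1.95 2.7 -1.45 -3.2
-0.55 -0.75 -3.3 1.15 1.05
0.55 4.7 -3.25 3.05 -1

Output[0,0]: The receptive field on the input at this output position is [1.4 4.9 4.1 / 2 -2.2 3.8 / 5 3 0.7]. Elementwise product with the kernel and sum: 1.4·0.5 + 4.9·0.5 + 4.1·0.5 + 2·1 + -2.2·-0.5 + 3.8·-0.5 + 3·-1.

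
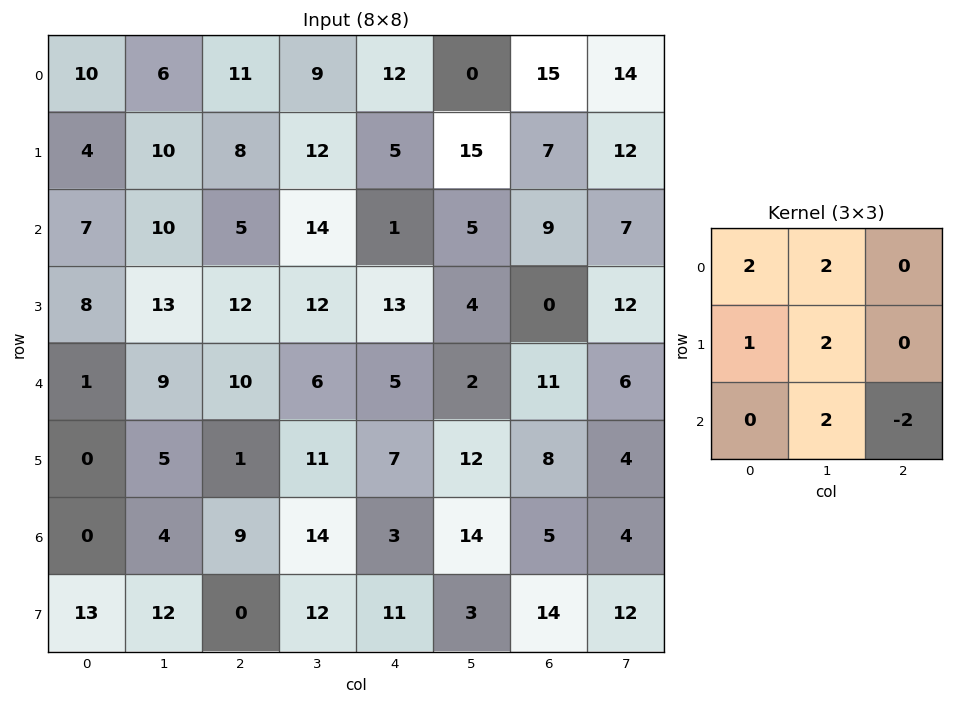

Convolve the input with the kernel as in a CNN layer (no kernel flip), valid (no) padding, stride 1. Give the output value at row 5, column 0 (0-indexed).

42

The receptive field on the input at this output position is [0 5 1 / 0 4 9 / 13 12 0]. Elementwise product with the kernel and sum: 0·2 + 5·2 + 0·1 + 4·2 + 12·2 + 0·-2.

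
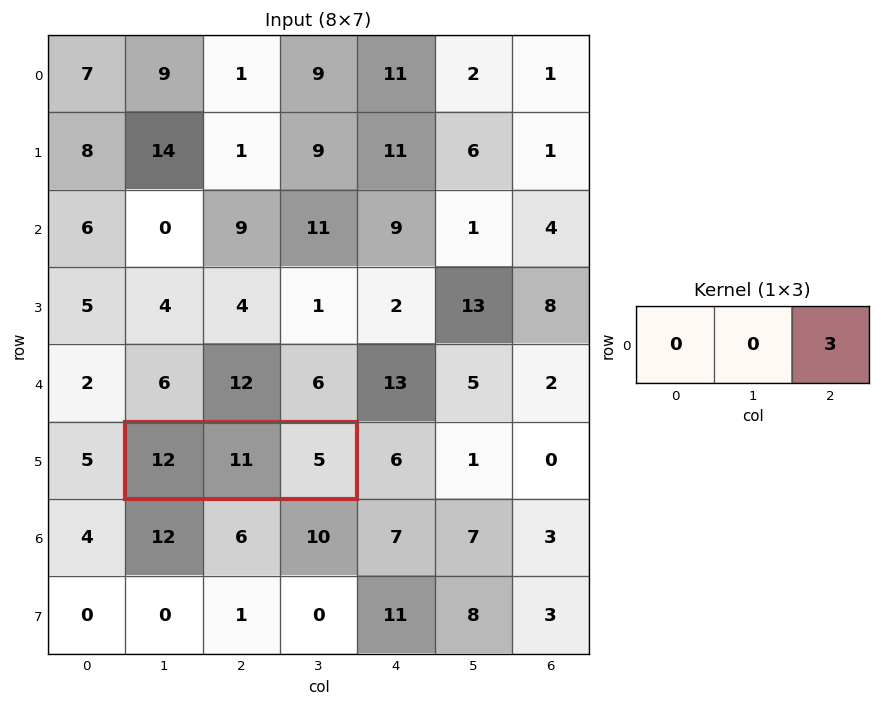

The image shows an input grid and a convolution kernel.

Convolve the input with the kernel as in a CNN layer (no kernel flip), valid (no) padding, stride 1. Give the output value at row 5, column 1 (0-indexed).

15

The receptive field on the input at this output position is [12 11 5]. Elementwise product with the kernel and sum: 5·3.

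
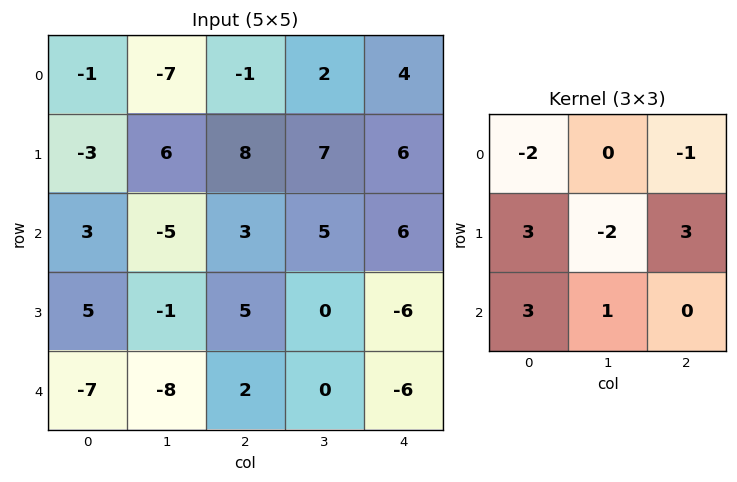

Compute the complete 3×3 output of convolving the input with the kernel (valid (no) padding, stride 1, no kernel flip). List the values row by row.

10 23 40
40 -23 10
-6 -30 -9

Output[0,0]: The receptive field on the input at this output position is [-1 -7 -1 / -3 6 8 / 3 -5 3]. Elementwise product with the kernel and sum: -1·-2 + -1·-1 + -3·3 + 6·-2 + 8·3 + 3·3 + -5·1.
Output[0,1]: The receptive field on the input at this output position is [-7 -1 2 / 6 8 7 / -5 3 5]. Elementwise product with the kernel and sum: -7·-2 + 2·-1 + 6·3 + 8·-2 + 7·3 + -5·3 + 3·1.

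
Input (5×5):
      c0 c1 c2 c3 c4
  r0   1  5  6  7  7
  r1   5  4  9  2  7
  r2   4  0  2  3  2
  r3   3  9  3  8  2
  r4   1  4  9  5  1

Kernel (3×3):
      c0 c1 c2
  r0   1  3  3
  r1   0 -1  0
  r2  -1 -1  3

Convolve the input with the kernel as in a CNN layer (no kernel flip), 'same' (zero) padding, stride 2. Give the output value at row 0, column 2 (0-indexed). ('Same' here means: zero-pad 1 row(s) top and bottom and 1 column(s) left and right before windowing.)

The receptive field on the zero-padded input at this output position is [0 0 0 / 7 7 0 / 2 7 0]. Elementwise product with the kernel and sum: 0·1 + 0·3 + 0·3 + 7·-1 + 2·-1 + 7·-1 + 0·3.

-16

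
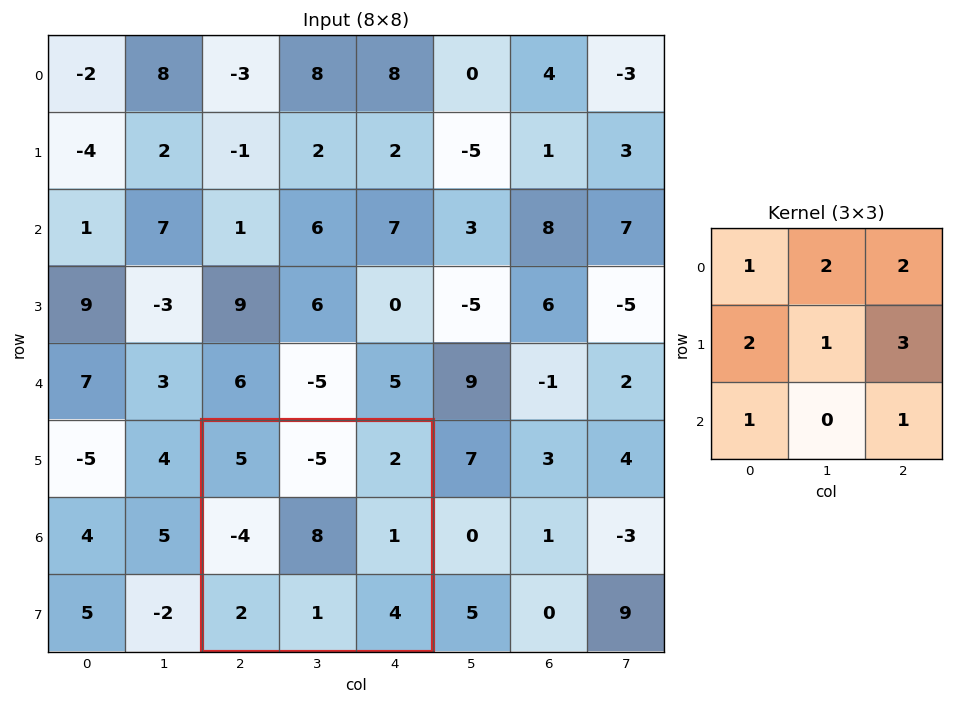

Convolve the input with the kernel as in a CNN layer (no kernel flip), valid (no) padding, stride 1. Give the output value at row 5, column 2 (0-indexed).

The receptive field on the input at this output position is [5 -5 2 / -4 8 1 / 2 1 4]. Elementwise product with the kernel and sum: 5·1 + -5·2 + 2·2 + -4·2 + 8·1 + 1·3 + 2·1 + 4·1.

8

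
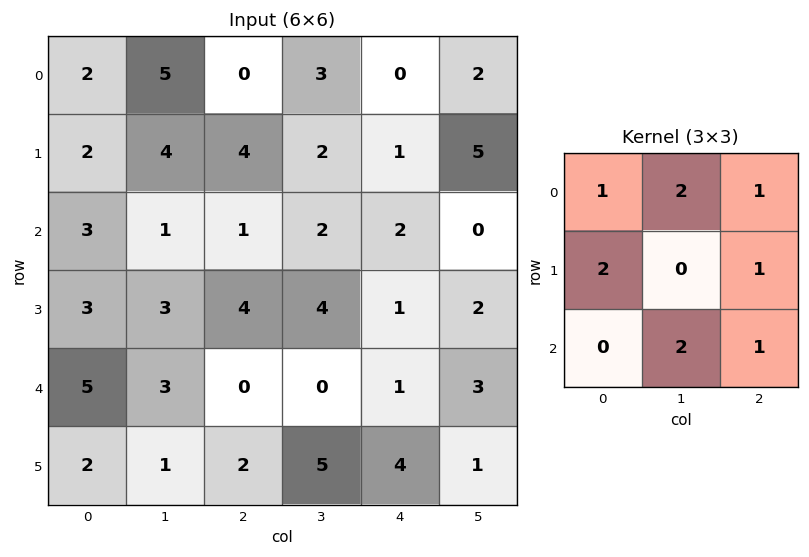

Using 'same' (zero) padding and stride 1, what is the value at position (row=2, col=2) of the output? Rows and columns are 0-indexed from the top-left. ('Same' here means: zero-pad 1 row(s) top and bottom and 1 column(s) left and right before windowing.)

The receptive field on the zero-padded input at this output position is [4 4 2 / 1 1 2 / 3 4 4]. Elementwise product with the kernel and sum: 4·1 + 4·2 + 2·1 + 1·2 + 2·1 + 4·2 + 4·1.

30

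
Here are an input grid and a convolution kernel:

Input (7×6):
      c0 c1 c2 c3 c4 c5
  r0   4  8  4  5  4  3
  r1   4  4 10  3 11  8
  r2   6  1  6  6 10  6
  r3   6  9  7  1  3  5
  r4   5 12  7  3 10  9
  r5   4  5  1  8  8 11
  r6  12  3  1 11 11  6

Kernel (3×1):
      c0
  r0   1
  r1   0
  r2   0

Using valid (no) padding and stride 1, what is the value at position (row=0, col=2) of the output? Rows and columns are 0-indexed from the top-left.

4

The receptive field on the input at this output position is [4 / 10 / 6]. Elementwise product with the kernel and sum: 4·1.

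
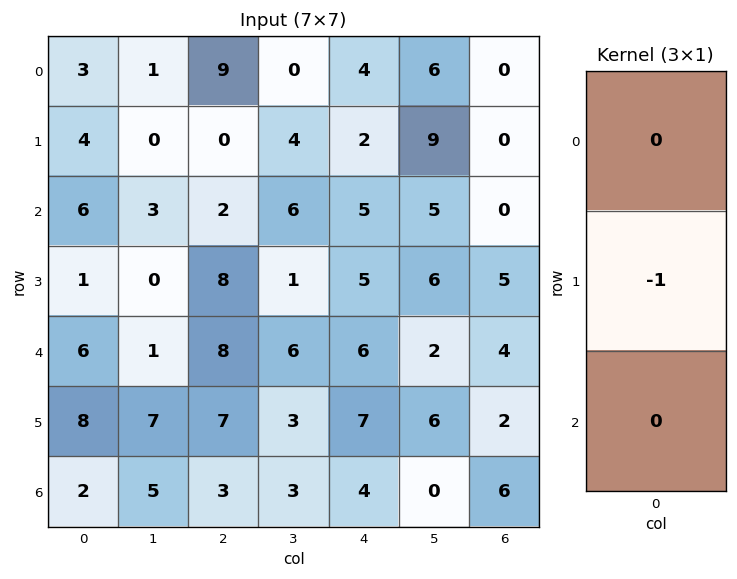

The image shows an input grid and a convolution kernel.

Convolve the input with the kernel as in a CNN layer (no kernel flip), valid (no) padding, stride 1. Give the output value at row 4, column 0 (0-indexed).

-8

The receptive field on the input at this output position is [6 / 8 / 2]. Elementwise product with the kernel and sum: 8·-1.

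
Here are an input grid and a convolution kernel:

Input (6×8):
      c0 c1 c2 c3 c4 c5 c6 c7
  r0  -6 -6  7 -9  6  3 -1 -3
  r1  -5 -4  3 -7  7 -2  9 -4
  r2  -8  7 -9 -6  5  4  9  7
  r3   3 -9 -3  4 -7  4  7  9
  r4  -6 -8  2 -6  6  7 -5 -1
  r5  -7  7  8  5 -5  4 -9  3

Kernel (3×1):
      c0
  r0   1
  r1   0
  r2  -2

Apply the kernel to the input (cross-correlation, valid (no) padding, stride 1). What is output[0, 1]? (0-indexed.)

-20

The receptive field on the input at this output position is [-6 / -4 / 7]. Elementwise product with the kernel and sum: -6·1 + 7·-2.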